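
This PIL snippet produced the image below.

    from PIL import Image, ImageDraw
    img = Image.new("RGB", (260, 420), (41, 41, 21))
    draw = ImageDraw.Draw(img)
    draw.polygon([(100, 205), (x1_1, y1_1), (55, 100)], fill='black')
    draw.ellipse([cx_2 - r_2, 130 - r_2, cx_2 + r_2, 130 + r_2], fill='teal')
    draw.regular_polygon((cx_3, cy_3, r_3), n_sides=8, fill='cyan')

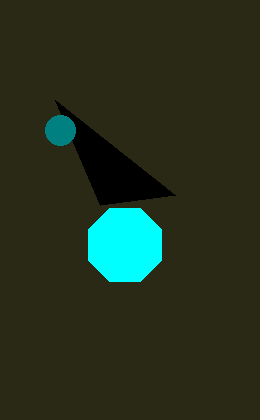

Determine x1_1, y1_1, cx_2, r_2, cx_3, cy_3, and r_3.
x1_1 = 175
y1_1 = 195
cx_2 = 60
r_2 = 15
cx_3 = 125
cy_3 = 245
r_3 = 40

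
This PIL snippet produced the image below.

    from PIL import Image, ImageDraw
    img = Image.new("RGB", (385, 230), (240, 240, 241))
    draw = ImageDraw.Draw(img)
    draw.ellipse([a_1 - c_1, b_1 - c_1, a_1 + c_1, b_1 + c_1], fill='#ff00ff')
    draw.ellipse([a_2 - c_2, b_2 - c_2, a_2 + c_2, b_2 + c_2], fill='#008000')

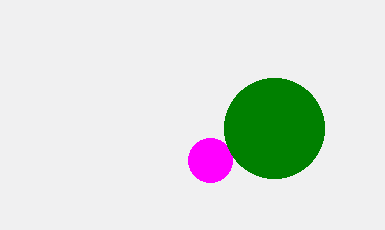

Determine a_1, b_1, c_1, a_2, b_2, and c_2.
a_1 = 210, b_1 = 160, c_1 = 22, a_2 = 274, b_2 = 128, c_2 = 50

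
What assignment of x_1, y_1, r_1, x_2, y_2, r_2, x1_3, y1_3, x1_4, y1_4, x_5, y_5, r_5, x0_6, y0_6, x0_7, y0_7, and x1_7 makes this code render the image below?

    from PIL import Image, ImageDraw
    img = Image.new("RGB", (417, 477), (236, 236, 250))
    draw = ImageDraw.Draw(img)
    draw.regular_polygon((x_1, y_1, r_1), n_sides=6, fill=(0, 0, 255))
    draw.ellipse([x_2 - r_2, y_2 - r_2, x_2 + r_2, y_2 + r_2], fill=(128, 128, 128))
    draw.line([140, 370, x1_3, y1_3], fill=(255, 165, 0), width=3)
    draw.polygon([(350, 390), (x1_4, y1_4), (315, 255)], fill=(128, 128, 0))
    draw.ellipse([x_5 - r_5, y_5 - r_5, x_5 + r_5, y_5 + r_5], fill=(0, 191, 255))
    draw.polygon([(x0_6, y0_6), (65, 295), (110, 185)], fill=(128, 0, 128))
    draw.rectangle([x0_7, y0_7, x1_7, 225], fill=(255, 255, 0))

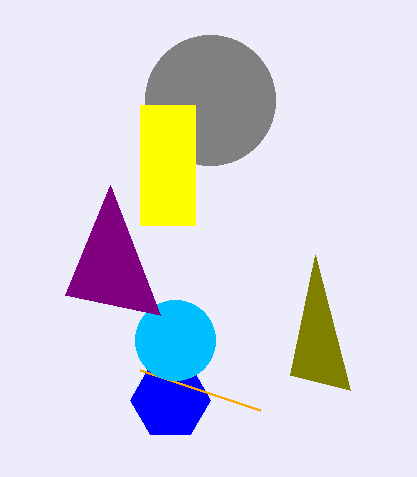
x_1 = 170, y_1 = 400, r_1 = 40, x_2 = 210, y_2 = 100, r_2 = 65, x1_3 = 260, y1_3 = 410, x1_4 = 290, y1_4 = 375, x_5 = 175, y_5 = 340, r_5 = 40, x0_6 = 160, y0_6 = 315, x0_7 = 140, y0_7 = 105, x1_7 = 195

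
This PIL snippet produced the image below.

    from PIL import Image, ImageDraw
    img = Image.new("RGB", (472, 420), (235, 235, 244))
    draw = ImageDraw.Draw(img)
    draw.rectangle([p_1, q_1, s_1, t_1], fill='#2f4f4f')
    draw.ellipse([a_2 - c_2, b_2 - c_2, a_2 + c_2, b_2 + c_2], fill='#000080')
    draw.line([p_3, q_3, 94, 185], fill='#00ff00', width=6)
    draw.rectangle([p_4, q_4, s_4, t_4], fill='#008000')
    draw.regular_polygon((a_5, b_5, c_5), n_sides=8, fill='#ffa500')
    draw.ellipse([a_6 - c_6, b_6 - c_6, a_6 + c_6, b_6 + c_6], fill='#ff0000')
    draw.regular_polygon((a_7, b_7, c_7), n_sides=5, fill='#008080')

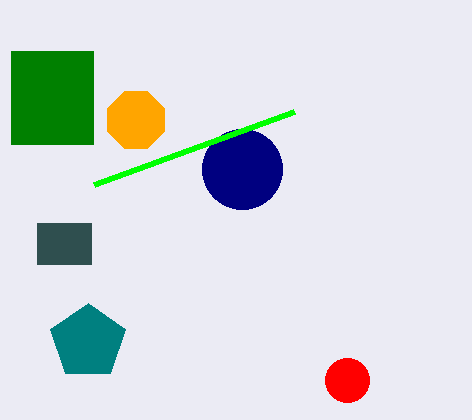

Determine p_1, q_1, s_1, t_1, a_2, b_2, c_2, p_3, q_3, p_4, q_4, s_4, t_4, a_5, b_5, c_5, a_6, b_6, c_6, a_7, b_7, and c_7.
p_1 = 37; q_1 = 223; s_1 = 91; t_1 = 264; a_2 = 242; b_2 = 169; c_2 = 40; p_3 = 294; q_3 = 112; p_4 = 11; q_4 = 51; s_4 = 93; t_4 = 144; a_5 = 136; b_5 = 120; c_5 = 31; a_6 = 347; b_6 = 380; c_6 = 22; a_7 = 88; b_7 = 342; c_7 = 39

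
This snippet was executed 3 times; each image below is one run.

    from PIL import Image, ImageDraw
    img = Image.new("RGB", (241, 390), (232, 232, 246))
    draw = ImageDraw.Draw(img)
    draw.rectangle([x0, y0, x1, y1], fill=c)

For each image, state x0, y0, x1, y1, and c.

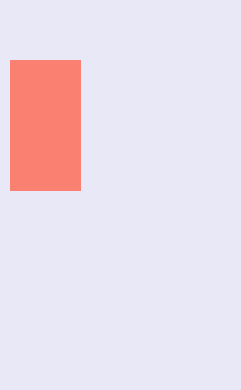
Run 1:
x0 = 10, y0 = 60, x1 = 80, y1 = 190, c = 'salmon'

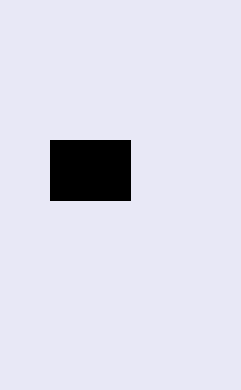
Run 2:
x0 = 50, y0 = 140, x1 = 130, y1 = 200, c = 'black'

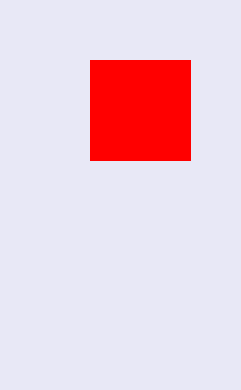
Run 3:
x0 = 90
y0 = 60
x1 = 190
y1 = 160
c = 'red'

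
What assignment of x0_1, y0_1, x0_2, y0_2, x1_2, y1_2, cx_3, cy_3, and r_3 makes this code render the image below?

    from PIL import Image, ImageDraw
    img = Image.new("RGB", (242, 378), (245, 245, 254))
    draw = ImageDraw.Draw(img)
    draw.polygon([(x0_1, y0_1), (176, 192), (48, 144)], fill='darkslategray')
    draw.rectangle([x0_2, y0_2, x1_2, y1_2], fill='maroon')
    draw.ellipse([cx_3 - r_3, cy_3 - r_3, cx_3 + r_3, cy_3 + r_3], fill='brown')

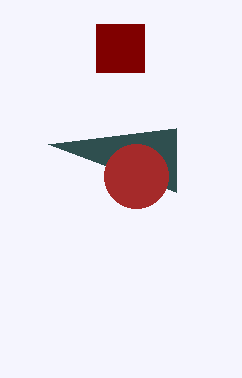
x0_1 = 176
y0_1 = 128
x0_2 = 96
y0_2 = 24
x1_2 = 144
y1_2 = 72
cx_3 = 136
cy_3 = 176
r_3 = 32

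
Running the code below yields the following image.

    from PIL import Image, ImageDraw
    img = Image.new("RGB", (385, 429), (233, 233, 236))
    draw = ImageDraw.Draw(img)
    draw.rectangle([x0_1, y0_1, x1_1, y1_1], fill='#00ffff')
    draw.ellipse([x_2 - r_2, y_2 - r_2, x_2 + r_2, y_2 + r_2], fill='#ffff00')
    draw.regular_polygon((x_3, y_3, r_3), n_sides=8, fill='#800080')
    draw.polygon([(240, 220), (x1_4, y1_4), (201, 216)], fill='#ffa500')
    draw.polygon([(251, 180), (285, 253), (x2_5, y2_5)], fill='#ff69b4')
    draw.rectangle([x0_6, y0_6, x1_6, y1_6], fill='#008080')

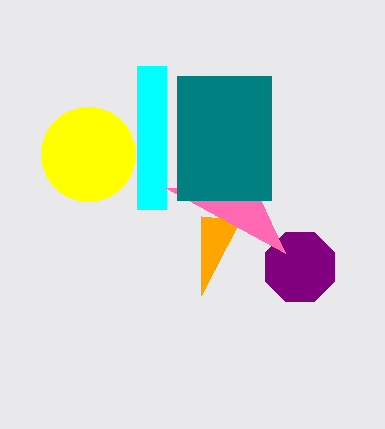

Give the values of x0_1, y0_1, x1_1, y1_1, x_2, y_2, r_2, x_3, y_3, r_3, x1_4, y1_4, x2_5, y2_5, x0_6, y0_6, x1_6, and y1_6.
x0_1 = 137, y0_1 = 66, x1_1 = 166, y1_1 = 209, x_2 = 88, y_2 = 154, r_2 = 47, x_3 = 300, y_3 = 267, r_3 = 37, x1_4 = 201, y1_4 = 295, x2_5 = 166, y2_5 = 188, x0_6 = 177, y0_6 = 76, x1_6 = 271, y1_6 = 200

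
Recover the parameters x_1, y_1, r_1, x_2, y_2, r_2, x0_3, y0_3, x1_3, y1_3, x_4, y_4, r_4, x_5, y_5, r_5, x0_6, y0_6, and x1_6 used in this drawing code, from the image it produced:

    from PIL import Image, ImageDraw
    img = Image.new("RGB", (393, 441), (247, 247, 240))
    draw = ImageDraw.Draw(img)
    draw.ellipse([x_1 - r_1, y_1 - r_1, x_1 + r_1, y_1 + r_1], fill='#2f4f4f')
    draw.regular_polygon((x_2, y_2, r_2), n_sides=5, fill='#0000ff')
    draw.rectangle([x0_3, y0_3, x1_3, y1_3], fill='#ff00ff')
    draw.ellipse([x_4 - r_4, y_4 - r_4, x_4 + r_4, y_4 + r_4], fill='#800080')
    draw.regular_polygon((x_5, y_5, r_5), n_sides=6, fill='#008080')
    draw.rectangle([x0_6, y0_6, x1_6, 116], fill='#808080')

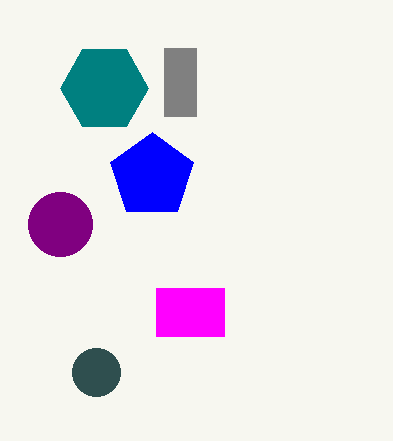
x_1 = 96
y_1 = 372
r_1 = 24
x_2 = 152
y_2 = 176
r_2 = 44
x0_3 = 156
y0_3 = 288
x1_3 = 224
y1_3 = 336
x_4 = 60
y_4 = 224
r_4 = 32
x_5 = 104
y_5 = 88
r_5 = 44
x0_6 = 164
y0_6 = 48
x1_6 = 196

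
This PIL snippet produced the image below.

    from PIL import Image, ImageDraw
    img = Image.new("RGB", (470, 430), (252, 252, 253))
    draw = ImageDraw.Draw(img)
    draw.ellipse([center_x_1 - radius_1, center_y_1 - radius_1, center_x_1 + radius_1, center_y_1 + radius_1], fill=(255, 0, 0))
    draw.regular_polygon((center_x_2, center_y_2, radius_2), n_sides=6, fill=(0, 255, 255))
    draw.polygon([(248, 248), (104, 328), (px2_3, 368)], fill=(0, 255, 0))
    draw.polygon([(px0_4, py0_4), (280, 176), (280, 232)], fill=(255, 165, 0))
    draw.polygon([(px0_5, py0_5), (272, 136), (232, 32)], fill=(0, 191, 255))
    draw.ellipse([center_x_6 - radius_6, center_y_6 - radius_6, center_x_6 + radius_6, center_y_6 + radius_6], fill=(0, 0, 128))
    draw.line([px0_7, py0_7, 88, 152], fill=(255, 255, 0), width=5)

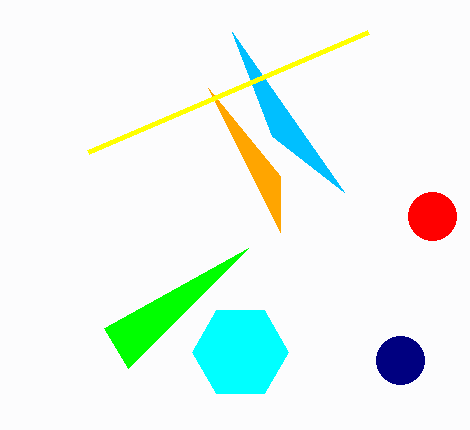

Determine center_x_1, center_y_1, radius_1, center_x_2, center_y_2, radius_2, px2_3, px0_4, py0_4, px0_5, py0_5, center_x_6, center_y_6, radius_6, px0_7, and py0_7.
center_x_1 = 432; center_y_1 = 216; radius_1 = 24; center_x_2 = 240; center_y_2 = 352; radius_2 = 48; px2_3 = 128; px0_4 = 208; py0_4 = 88; px0_5 = 344; py0_5 = 192; center_x_6 = 400; center_y_6 = 360; radius_6 = 24; px0_7 = 368; py0_7 = 32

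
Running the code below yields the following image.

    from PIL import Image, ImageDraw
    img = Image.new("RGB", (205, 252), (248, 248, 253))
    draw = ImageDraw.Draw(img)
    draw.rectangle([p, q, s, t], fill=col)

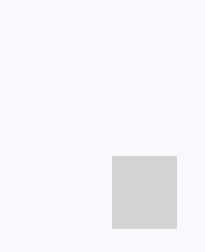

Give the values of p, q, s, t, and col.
p = 112; q = 156; s = 176; t = 228; col = 'lightgray'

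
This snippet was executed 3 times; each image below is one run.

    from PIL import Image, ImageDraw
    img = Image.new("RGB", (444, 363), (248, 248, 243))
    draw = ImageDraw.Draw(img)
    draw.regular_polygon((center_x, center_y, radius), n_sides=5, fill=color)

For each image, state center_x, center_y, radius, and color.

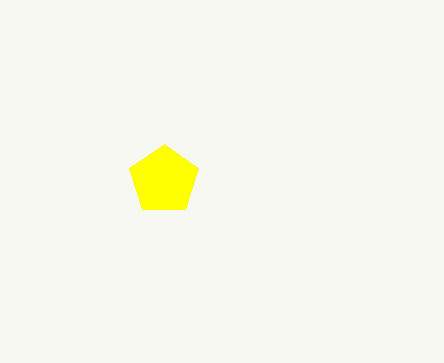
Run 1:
center_x = 164; center_y = 180; radius = 36; color = 'yellow'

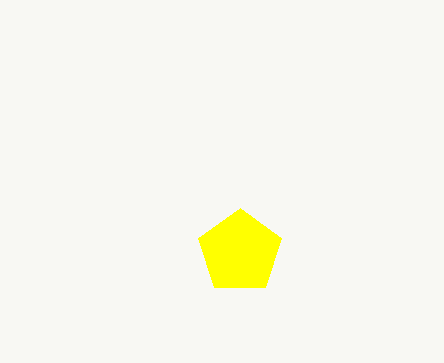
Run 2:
center_x = 240, center_y = 252, radius = 44, color = 'yellow'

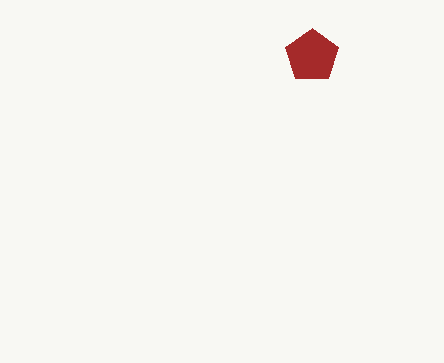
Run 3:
center_x = 312, center_y = 56, radius = 28, color = 'brown'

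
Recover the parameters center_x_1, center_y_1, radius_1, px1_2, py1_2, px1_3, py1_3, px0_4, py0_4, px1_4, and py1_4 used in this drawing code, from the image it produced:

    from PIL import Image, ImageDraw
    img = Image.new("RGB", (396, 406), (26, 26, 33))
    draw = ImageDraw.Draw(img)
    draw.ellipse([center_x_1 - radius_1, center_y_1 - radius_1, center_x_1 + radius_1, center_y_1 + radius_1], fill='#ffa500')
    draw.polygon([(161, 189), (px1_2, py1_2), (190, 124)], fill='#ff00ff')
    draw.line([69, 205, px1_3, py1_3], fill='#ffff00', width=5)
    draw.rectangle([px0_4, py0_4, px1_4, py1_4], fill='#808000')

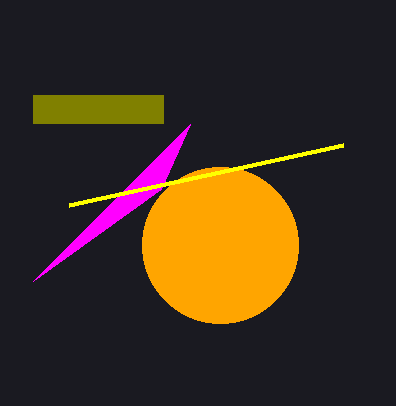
center_x_1 = 220, center_y_1 = 245, radius_1 = 78, px1_2 = 33, py1_2 = 281, px1_3 = 343, py1_3 = 145, px0_4 = 33, py0_4 = 95, px1_4 = 163, py1_4 = 123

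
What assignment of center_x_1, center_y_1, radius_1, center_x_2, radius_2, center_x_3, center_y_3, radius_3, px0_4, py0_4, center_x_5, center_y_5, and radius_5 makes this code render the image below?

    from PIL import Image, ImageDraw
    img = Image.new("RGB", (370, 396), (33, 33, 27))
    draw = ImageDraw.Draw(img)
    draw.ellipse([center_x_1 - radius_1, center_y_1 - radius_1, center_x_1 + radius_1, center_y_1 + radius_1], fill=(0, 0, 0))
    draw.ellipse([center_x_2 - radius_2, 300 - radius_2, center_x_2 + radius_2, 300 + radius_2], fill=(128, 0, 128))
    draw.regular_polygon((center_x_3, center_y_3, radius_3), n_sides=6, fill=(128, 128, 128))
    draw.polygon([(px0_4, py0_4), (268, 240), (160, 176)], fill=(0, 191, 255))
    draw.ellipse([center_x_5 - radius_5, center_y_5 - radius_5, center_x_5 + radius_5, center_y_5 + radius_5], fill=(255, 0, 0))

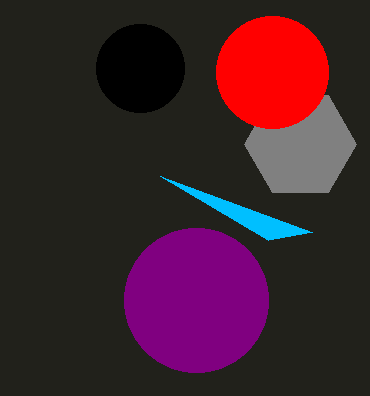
center_x_1 = 140, center_y_1 = 68, radius_1 = 44, center_x_2 = 196, radius_2 = 72, center_x_3 = 300, center_y_3 = 144, radius_3 = 56, px0_4 = 312, py0_4 = 232, center_x_5 = 272, center_y_5 = 72, radius_5 = 56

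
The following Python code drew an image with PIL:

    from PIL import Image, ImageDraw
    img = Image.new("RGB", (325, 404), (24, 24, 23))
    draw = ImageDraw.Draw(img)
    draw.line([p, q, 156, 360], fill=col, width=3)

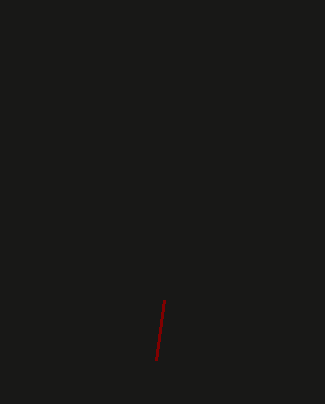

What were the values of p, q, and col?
p = 164; q = 300; col = 'maroon'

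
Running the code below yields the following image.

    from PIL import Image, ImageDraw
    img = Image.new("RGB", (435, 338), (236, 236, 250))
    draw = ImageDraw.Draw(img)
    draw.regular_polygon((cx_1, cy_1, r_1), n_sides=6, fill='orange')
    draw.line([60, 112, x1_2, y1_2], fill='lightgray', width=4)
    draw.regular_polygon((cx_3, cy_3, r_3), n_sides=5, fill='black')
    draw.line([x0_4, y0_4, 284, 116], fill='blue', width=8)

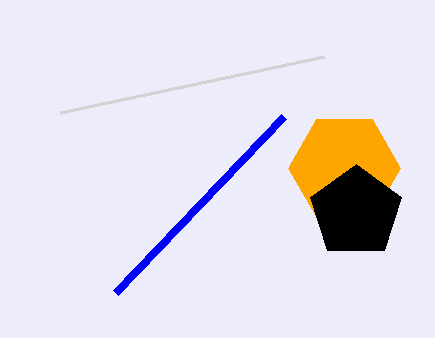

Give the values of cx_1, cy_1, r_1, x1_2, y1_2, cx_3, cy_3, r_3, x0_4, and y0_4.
cx_1 = 344, cy_1 = 168, r_1 = 56, x1_2 = 324, y1_2 = 56, cx_3 = 356, cy_3 = 212, r_3 = 48, x0_4 = 116, y0_4 = 292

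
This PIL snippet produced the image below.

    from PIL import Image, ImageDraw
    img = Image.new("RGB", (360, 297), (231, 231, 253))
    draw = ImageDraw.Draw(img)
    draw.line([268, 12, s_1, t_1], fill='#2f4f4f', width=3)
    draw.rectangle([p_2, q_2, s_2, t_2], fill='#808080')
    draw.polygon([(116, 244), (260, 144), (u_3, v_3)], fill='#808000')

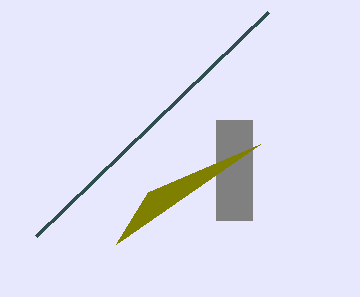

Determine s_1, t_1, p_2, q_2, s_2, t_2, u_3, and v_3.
s_1 = 36, t_1 = 236, p_2 = 216, q_2 = 120, s_2 = 252, t_2 = 220, u_3 = 148, v_3 = 192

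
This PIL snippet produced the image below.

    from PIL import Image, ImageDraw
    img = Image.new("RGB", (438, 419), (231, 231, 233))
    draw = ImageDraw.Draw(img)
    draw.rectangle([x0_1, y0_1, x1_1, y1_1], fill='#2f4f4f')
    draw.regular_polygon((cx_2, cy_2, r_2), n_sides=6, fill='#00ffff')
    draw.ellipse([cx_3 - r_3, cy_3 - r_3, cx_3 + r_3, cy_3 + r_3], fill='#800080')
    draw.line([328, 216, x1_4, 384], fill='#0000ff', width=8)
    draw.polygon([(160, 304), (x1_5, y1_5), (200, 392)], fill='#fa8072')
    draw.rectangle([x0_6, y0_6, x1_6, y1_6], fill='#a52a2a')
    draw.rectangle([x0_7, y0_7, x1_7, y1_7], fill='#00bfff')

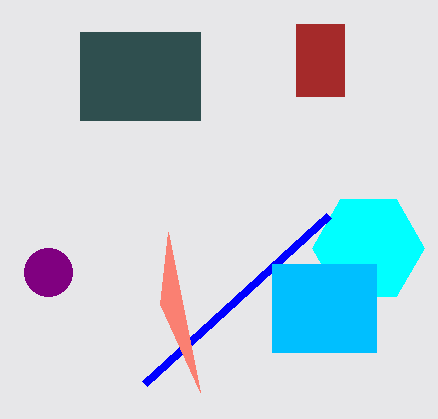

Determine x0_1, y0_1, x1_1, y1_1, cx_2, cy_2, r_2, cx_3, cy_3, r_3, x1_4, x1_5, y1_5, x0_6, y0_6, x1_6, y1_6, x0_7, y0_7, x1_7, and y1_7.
x0_1 = 80; y0_1 = 32; x1_1 = 200; y1_1 = 120; cx_2 = 368; cy_2 = 248; r_2 = 56; cx_3 = 48; cy_3 = 272; r_3 = 24; x1_4 = 144; x1_5 = 168; y1_5 = 232; x0_6 = 296; y0_6 = 24; x1_6 = 344; y1_6 = 96; x0_7 = 272; y0_7 = 264; x1_7 = 376; y1_7 = 352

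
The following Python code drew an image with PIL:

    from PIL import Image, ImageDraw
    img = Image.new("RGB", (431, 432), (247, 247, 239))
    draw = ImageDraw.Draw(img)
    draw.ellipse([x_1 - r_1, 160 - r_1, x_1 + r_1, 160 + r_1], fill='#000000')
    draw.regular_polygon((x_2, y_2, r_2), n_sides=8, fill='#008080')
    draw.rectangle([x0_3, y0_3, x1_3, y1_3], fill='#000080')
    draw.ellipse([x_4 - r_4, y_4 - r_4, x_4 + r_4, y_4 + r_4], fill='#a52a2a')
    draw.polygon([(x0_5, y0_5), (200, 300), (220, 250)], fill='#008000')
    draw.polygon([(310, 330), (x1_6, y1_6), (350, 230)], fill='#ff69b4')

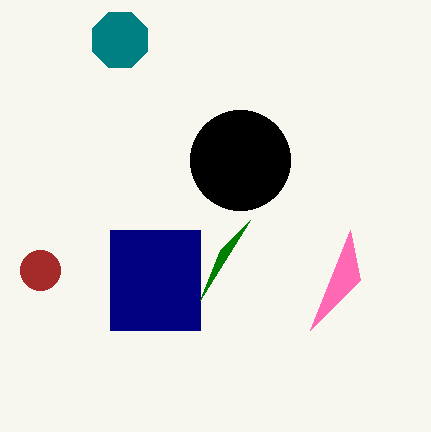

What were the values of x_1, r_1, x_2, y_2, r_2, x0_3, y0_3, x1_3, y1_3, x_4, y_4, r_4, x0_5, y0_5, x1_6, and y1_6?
x_1 = 240
r_1 = 50
x_2 = 120
y_2 = 40
r_2 = 30
x0_3 = 110
y0_3 = 230
x1_3 = 200
y1_3 = 330
x_4 = 40
y_4 = 270
r_4 = 20
x0_5 = 250
y0_5 = 220
x1_6 = 360
y1_6 = 280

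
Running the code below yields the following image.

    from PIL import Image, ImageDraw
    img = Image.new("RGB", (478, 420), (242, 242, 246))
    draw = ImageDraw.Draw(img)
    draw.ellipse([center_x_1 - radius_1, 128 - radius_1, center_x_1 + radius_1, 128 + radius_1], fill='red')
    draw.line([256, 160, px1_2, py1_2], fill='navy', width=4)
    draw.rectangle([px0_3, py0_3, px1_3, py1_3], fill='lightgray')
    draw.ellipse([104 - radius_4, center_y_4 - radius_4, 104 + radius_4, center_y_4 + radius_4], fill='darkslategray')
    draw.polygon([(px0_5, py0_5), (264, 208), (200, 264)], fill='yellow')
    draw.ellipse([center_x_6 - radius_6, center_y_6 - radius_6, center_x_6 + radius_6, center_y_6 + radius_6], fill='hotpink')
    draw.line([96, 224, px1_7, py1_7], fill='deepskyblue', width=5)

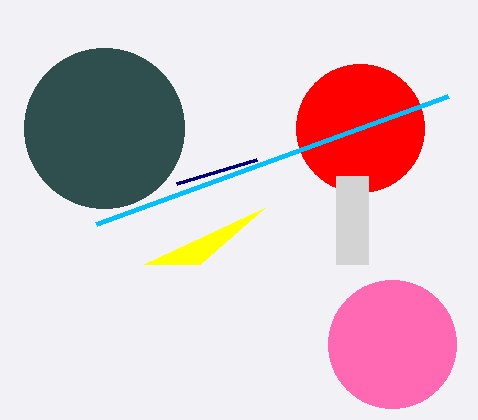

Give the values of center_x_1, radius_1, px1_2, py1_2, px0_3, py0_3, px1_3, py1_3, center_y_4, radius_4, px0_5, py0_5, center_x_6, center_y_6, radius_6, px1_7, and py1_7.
center_x_1 = 360, radius_1 = 64, px1_2 = 176, py1_2 = 184, px0_3 = 336, py0_3 = 176, px1_3 = 368, py1_3 = 264, center_y_4 = 128, radius_4 = 80, px0_5 = 144, py0_5 = 264, center_x_6 = 392, center_y_6 = 344, radius_6 = 64, px1_7 = 448, py1_7 = 96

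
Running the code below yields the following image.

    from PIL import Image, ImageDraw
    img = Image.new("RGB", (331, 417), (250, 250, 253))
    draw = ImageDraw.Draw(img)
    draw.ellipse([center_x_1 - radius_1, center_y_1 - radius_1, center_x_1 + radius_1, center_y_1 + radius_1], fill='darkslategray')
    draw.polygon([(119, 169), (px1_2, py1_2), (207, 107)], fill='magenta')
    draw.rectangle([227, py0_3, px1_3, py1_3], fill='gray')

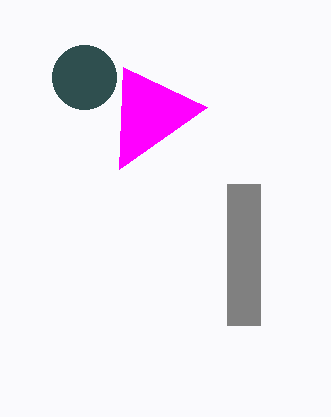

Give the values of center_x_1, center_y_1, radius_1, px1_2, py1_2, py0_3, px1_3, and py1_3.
center_x_1 = 84; center_y_1 = 77; radius_1 = 32; px1_2 = 123; py1_2 = 67; py0_3 = 184; px1_3 = 260; py1_3 = 325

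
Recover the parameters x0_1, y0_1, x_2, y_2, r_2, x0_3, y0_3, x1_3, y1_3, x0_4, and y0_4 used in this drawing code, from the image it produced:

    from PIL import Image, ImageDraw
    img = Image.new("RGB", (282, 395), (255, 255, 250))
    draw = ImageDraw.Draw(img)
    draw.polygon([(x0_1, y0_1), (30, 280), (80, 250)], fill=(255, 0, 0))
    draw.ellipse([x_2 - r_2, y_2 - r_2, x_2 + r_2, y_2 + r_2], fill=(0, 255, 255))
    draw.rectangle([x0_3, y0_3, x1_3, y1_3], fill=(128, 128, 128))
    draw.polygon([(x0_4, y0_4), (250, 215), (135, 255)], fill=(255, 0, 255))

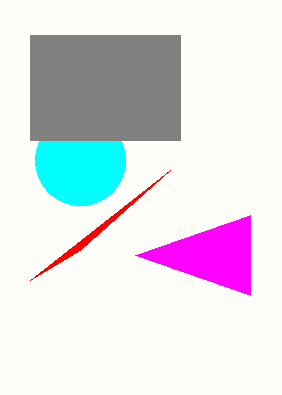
x0_1 = 170
y0_1 = 170
x_2 = 80
y_2 = 160
r_2 = 45
x0_3 = 30
y0_3 = 35
x1_3 = 180
y1_3 = 140
x0_4 = 250
y0_4 = 295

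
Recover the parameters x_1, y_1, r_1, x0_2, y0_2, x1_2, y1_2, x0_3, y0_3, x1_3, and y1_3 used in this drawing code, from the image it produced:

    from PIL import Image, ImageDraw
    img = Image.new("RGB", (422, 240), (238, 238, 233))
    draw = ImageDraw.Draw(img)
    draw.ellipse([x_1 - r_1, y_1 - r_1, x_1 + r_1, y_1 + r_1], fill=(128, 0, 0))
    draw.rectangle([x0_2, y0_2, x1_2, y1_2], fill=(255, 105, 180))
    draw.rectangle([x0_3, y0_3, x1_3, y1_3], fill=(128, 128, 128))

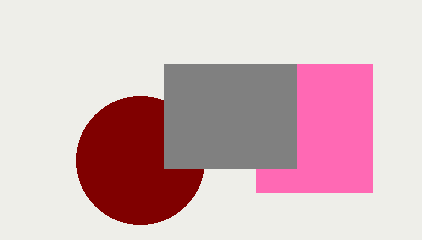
x_1 = 140; y_1 = 160; r_1 = 64; x0_2 = 256; y0_2 = 64; x1_2 = 372; y1_2 = 192; x0_3 = 164; y0_3 = 64; x1_3 = 296; y1_3 = 168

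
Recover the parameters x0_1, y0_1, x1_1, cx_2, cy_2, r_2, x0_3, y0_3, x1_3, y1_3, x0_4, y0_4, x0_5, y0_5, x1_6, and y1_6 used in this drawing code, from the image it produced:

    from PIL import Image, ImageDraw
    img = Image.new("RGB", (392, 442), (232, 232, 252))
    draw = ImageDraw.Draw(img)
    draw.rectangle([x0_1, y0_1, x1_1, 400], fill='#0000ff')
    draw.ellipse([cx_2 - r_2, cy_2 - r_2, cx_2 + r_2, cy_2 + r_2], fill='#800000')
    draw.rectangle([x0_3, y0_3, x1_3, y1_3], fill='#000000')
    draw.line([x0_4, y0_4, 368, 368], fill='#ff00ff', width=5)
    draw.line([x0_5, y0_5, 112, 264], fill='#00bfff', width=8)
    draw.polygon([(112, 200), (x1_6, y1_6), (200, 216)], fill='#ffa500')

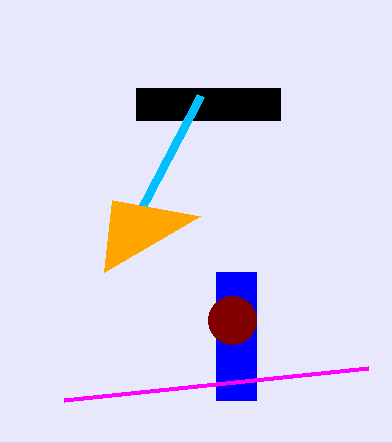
x0_1 = 216
y0_1 = 272
x1_1 = 256
cx_2 = 232
cy_2 = 320
r_2 = 24
x0_3 = 136
y0_3 = 88
x1_3 = 280
y1_3 = 120
x0_4 = 64
y0_4 = 400
x0_5 = 200
y0_5 = 96
x1_6 = 104
y1_6 = 272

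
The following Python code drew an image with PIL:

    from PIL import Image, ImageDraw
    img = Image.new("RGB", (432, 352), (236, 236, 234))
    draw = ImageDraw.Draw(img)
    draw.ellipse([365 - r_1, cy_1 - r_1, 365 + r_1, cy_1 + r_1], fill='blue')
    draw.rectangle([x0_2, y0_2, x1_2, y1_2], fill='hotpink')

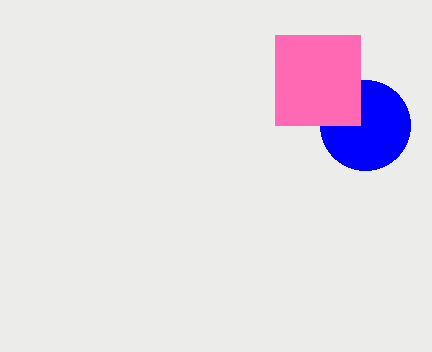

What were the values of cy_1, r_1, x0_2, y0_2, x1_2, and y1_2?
cy_1 = 125
r_1 = 45
x0_2 = 275
y0_2 = 35
x1_2 = 360
y1_2 = 125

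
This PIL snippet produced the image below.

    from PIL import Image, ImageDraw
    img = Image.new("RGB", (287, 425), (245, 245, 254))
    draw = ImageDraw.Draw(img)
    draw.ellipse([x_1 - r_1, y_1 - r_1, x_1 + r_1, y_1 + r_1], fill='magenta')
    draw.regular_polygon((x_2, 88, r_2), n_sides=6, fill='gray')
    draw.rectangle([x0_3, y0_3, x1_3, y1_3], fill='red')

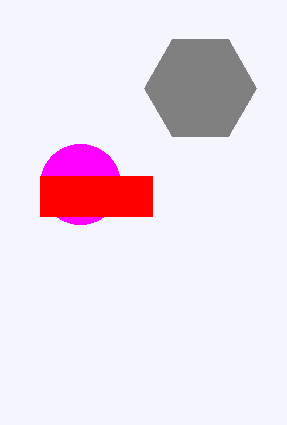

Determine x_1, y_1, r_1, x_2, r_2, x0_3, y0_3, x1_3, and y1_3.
x_1 = 80; y_1 = 184; r_1 = 40; x_2 = 200; r_2 = 56; x0_3 = 40; y0_3 = 176; x1_3 = 152; y1_3 = 216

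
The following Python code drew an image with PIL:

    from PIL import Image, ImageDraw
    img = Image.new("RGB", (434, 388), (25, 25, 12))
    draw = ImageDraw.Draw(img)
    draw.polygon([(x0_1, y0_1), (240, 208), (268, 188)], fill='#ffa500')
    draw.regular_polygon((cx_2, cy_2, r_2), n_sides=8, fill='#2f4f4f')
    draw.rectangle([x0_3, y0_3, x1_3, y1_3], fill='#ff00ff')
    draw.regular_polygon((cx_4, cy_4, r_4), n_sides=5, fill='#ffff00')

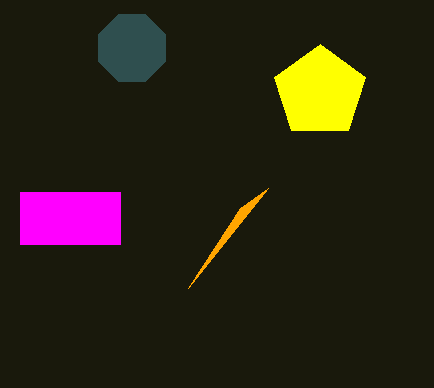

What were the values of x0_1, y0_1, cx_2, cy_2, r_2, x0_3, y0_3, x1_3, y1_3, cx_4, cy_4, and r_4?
x0_1 = 188, y0_1 = 288, cx_2 = 132, cy_2 = 48, r_2 = 36, x0_3 = 20, y0_3 = 192, x1_3 = 120, y1_3 = 244, cx_4 = 320, cy_4 = 92, r_4 = 48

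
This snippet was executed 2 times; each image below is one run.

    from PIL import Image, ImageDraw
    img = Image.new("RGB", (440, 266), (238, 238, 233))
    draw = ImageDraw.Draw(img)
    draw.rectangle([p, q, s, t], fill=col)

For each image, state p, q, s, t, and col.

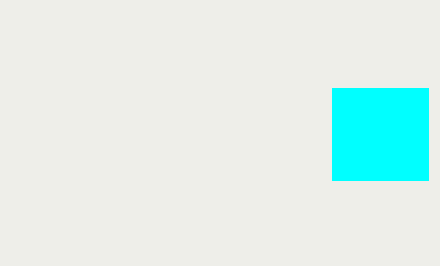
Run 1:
p = 332
q = 88
s = 428
t = 180
col = 'cyan'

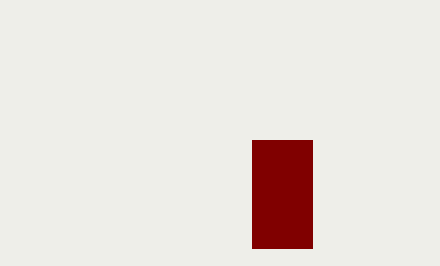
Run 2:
p = 252; q = 140; s = 312; t = 248; col = 'maroon'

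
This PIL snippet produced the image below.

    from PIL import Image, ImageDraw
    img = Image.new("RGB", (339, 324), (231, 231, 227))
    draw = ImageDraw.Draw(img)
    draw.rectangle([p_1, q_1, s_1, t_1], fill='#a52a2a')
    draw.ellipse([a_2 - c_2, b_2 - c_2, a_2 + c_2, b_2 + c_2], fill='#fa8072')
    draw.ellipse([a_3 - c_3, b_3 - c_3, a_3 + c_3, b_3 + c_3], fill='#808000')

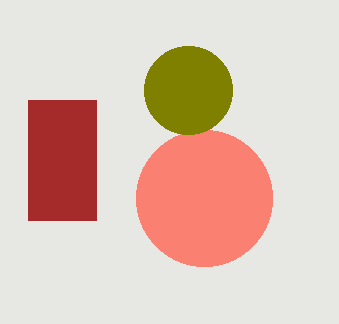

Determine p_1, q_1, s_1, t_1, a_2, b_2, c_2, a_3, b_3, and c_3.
p_1 = 28, q_1 = 100, s_1 = 96, t_1 = 220, a_2 = 204, b_2 = 198, c_2 = 68, a_3 = 188, b_3 = 90, c_3 = 44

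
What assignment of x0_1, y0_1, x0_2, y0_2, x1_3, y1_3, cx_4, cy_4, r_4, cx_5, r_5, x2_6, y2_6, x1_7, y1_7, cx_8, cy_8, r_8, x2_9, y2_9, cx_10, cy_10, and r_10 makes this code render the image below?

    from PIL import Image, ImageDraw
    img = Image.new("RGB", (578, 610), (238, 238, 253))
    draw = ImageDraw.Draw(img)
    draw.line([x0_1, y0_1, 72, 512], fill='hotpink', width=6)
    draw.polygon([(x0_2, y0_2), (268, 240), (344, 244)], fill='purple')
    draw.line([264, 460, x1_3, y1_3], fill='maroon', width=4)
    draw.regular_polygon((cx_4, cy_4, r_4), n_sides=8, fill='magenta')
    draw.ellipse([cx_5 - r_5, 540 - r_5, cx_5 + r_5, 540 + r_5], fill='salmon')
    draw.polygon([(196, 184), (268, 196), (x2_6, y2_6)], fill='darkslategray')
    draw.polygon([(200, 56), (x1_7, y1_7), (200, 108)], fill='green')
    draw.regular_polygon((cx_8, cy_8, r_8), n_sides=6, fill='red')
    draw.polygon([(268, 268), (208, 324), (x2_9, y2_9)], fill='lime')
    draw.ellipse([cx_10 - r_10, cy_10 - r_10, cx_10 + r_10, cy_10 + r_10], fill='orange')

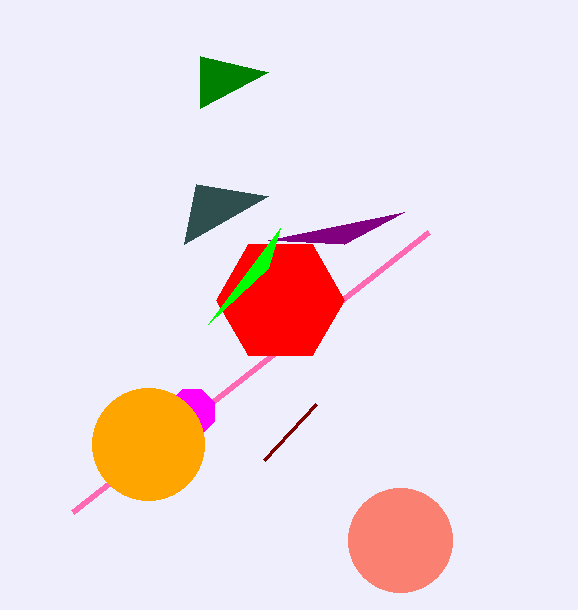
x0_1 = 428
y0_1 = 232
x0_2 = 404
y0_2 = 212
x1_3 = 316
y1_3 = 404
cx_4 = 192
cy_4 = 412
r_4 = 24
cx_5 = 400
r_5 = 52
x2_6 = 184
y2_6 = 244
x1_7 = 268
y1_7 = 72
cx_8 = 280
cy_8 = 300
r_8 = 64
x2_9 = 280
y2_9 = 228
cx_10 = 148
cy_10 = 444
r_10 = 56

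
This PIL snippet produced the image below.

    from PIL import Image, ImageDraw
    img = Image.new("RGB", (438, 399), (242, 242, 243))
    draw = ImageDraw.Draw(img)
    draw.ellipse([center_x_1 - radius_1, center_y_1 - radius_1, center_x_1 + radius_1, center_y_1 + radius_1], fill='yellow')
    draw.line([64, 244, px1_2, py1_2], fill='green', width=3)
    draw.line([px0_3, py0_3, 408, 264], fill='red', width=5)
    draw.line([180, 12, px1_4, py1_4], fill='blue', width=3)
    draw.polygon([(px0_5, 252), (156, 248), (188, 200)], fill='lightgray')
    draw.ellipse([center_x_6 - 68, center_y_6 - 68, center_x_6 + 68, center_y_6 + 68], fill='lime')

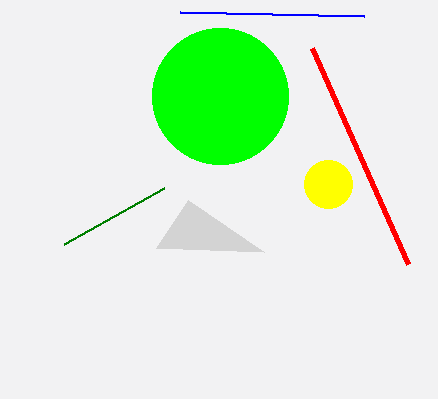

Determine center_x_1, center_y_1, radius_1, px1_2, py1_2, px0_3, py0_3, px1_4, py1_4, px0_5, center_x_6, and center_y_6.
center_x_1 = 328; center_y_1 = 184; radius_1 = 24; px1_2 = 164; py1_2 = 188; px0_3 = 312; py0_3 = 48; px1_4 = 364; py1_4 = 16; px0_5 = 264; center_x_6 = 220; center_y_6 = 96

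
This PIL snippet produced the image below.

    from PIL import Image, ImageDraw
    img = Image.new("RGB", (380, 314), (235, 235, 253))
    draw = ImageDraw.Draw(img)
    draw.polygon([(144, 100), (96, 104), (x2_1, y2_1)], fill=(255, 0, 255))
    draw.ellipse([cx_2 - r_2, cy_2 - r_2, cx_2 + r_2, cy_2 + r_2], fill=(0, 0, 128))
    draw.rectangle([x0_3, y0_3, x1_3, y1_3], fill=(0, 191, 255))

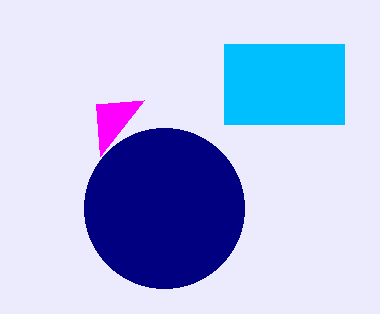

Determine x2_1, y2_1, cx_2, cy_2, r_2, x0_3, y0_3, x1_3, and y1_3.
x2_1 = 100
y2_1 = 156
cx_2 = 164
cy_2 = 208
r_2 = 80
x0_3 = 224
y0_3 = 44
x1_3 = 344
y1_3 = 124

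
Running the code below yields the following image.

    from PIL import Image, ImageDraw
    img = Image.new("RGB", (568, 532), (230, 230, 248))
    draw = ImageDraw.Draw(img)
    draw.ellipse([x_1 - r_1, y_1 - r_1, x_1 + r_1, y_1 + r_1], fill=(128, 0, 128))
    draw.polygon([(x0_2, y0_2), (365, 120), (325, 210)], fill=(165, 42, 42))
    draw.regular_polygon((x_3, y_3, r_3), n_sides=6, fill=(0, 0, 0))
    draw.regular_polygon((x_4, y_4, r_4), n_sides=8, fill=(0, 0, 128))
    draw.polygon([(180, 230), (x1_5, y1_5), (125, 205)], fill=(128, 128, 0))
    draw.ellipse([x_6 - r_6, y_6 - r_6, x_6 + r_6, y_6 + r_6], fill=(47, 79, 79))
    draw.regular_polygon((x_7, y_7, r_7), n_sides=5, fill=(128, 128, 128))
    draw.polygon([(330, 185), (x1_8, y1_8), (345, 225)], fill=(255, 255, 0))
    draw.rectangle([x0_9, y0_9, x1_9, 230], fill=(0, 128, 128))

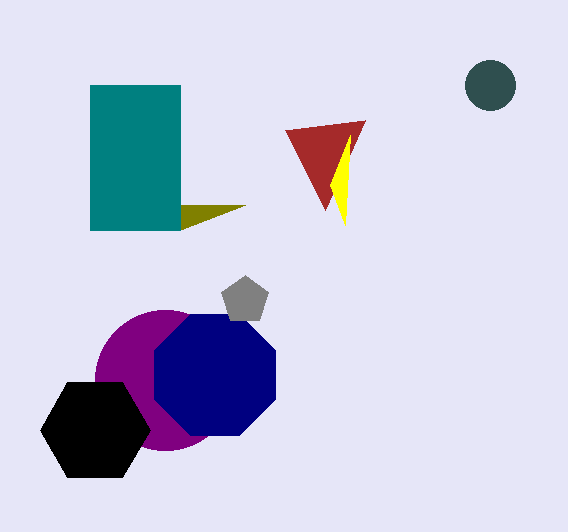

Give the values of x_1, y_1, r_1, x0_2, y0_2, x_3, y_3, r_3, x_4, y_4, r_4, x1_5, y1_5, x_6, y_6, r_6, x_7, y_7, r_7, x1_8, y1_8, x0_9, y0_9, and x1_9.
x_1 = 165, y_1 = 380, r_1 = 70, x0_2 = 285, y0_2 = 130, x_3 = 95, y_3 = 430, r_3 = 55, x_4 = 215, y_4 = 375, r_4 = 65, x1_5 = 245, y1_5 = 205, x_6 = 490, y_6 = 85, r_6 = 25, x_7 = 245, y_7 = 300, r_7 = 25, x1_8 = 350, y1_8 = 135, x0_9 = 90, y0_9 = 85, x1_9 = 180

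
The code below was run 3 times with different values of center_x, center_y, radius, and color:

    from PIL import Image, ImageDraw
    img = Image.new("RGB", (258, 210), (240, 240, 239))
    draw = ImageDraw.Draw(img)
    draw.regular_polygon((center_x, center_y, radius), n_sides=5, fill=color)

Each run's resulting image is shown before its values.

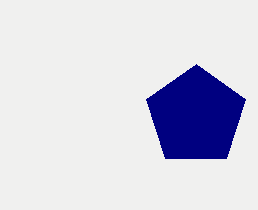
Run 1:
center_x = 196; center_y = 116; radius = 52; color = 'navy'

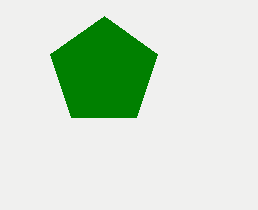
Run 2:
center_x = 104, center_y = 72, radius = 56, color = 'green'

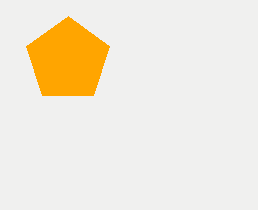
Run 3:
center_x = 68; center_y = 60; radius = 44; color = 'orange'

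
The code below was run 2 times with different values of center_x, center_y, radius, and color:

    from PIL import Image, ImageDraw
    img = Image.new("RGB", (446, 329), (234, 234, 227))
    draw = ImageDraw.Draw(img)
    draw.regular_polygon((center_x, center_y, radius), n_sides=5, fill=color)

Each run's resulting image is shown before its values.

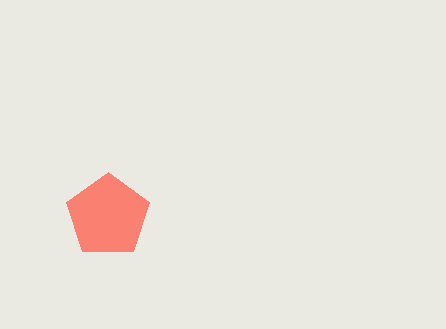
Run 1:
center_x = 108, center_y = 216, radius = 44, color = 'salmon'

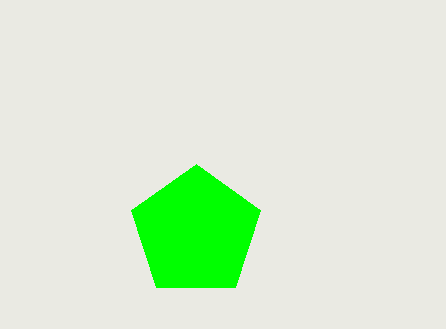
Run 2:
center_x = 196; center_y = 232; radius = 68; color = 'lime'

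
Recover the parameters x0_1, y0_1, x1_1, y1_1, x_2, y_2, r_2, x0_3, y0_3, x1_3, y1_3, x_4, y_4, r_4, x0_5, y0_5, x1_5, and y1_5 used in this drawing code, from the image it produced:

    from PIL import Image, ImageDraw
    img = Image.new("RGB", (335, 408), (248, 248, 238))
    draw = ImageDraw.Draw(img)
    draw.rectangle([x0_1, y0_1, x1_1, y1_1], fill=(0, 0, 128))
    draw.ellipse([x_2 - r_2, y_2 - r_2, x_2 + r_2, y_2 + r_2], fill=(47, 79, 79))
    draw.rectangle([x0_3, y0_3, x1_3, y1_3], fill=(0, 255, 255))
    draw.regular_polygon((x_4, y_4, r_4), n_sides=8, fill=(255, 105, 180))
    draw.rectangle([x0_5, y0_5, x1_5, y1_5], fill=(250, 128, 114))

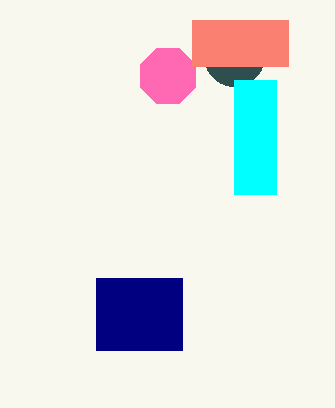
x0_1 = 96; y0_1 = 278; x1_1 = 182; y1_1 = 350; x_2 = 234; y_2 = 56; r_2 = 30; x0_3 = 234; y0_3 = 80; x1_3 = 276; y1_3 = 194; x_4 = 168; y_4 = 76; r_4 = 30; x0_5 = 192; y0_5 = 20; x1_5 = 288; y1_5 = 66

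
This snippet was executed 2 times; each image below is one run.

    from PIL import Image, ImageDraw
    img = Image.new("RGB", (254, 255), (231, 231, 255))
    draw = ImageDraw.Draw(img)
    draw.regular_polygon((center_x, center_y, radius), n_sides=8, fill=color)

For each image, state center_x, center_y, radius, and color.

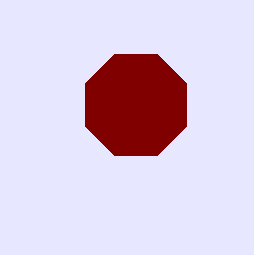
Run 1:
center_x = 136, center_y = 105, radius = 55, color = 'maroon'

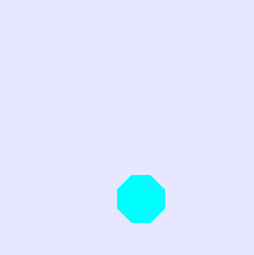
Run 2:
center_x = 141, center_y = 199, radius = 25, color = 'cyan'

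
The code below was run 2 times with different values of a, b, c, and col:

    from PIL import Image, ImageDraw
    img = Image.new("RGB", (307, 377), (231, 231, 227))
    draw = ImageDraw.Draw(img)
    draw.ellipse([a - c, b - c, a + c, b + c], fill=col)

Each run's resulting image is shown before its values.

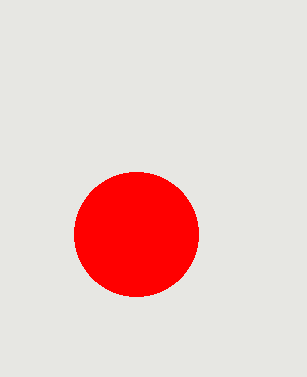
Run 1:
a = 136, b = 234, c = 62, col = 'red'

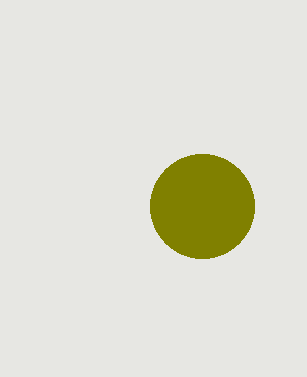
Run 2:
a = 202
b = 206
c = 52
col = 'olive'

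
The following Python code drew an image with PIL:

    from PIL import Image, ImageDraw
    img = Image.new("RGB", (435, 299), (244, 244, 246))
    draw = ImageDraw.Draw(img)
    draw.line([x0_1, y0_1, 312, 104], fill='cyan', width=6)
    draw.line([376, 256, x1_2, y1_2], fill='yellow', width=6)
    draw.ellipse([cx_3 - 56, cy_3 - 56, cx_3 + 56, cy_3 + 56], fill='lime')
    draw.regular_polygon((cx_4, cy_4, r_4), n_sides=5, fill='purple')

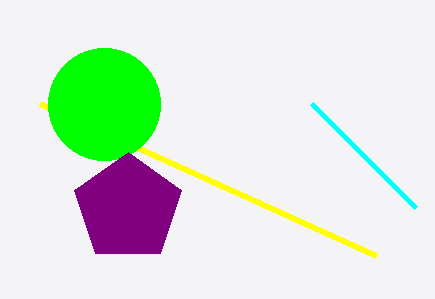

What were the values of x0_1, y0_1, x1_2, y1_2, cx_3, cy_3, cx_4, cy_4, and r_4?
x0_1 = 416
y0_1 = 208
x1_2 = 40
y1_2 = 104
cx_3 = 104
cy_3 = 104
cx_4 = 128
cy_4 = 208
r_4 = 56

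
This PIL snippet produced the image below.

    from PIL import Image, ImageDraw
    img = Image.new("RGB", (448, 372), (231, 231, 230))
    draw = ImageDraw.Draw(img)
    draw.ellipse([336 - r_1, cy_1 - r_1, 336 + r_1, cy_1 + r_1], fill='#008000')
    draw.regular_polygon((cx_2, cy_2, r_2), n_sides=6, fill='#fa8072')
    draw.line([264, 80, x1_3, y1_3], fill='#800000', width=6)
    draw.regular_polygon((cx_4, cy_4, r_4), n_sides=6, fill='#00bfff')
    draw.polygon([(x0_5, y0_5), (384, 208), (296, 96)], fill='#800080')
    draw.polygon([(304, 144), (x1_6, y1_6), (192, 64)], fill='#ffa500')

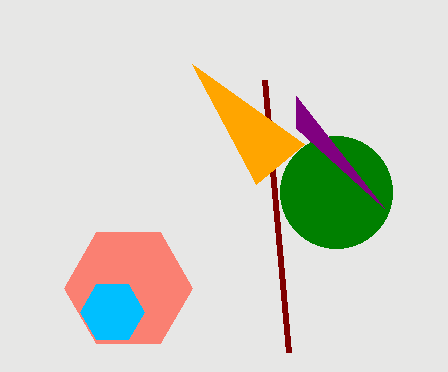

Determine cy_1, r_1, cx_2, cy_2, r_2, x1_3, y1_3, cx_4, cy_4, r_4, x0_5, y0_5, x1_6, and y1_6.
cy_1 = 192, r_1 = 56, cx_2 = 128, cy_2 = 288, r_2 = 64, x1_3 = 288, y1_3 = 352, cx_4 = 112, cy_4 = 312, r_4 = 32, x0_5 = 296, y0_5 = 128, x1_6 = 256, y1_6 = 184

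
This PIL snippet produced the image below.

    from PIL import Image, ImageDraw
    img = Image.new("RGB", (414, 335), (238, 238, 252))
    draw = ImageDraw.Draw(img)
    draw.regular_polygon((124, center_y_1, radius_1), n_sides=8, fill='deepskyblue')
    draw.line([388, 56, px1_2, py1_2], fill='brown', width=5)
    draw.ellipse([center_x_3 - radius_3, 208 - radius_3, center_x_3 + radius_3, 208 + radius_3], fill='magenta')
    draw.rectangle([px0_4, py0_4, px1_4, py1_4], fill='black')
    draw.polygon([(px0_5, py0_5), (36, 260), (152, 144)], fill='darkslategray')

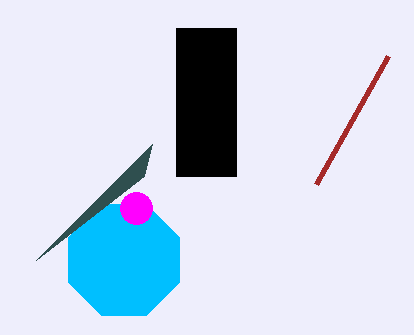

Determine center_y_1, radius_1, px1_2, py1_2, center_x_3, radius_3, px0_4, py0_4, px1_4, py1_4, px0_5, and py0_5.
center_y_1 = 260
radius_1 = 60
px1_2 = 316
py1_2 = 184
center_x_3 = 136
radius_3 = 16
px0_4 = 176
py0_4 = 28
px1_4 = 236
py1_4 = 176
px0_5 = 144
py0_5 = 176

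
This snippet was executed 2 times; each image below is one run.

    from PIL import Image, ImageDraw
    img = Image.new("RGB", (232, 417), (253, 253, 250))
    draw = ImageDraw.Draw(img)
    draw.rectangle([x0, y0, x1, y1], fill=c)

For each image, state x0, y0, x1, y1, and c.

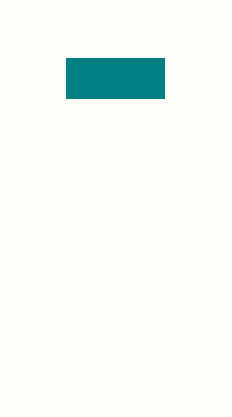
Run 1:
x0 = 66, y0 = 58, x1 = 164, y1 = 98, c = 'teal'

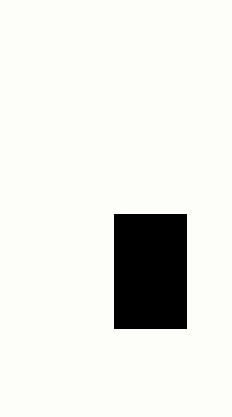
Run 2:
x0 = 114
y0 = 214
x1 = 186
y1 = 328
c = 'black'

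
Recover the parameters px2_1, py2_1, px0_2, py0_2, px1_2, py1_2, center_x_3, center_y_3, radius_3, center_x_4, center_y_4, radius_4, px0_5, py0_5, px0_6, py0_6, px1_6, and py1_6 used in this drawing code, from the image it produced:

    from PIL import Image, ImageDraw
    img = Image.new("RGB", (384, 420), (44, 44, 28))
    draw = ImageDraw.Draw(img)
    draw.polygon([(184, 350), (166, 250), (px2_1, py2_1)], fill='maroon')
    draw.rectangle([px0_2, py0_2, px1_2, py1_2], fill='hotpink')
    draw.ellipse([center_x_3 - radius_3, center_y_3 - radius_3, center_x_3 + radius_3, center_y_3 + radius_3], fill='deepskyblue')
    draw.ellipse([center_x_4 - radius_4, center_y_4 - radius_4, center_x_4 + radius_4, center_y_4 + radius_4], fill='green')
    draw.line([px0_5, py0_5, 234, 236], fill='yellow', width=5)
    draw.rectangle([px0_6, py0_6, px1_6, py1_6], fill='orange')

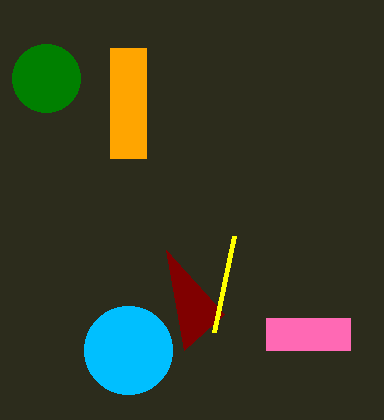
px2_1 = 224, py2_1 = 314, px0_2 = 266, py0_2 = 318, px1_2 = 350, py1_2 = 350, center_x_3 = 128, center_y_3 = 350, radius_3 = 44, center_x_4 = 46, center_y_4 = 78, radius_4 = 34, px0_5 = 214, py0_5 = 332, px0_6 = 110, py0_6 = 48, px1_6 = 146, py1_6 = 158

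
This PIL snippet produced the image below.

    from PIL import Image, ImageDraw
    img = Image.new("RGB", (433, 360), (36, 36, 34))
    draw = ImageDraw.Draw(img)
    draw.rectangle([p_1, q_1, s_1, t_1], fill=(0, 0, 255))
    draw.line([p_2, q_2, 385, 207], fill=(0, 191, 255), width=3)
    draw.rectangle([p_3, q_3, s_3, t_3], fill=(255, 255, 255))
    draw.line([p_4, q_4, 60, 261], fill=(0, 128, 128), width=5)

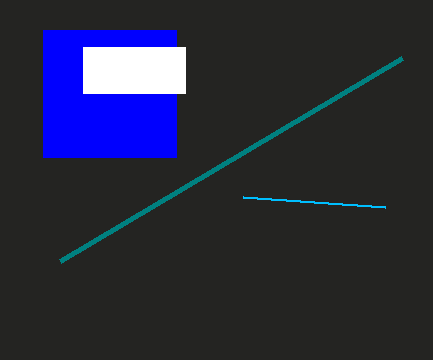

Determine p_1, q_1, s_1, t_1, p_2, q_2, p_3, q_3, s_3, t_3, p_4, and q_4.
p_1 = 43, q_1 = 30, s_1 = 176, t_1 = 157, p_2 = 243, q_2 = 197, p_3 = 83, q_3 = 47, s_3 = 185, t_3 = 93, p_4 = 402, q_4 = 58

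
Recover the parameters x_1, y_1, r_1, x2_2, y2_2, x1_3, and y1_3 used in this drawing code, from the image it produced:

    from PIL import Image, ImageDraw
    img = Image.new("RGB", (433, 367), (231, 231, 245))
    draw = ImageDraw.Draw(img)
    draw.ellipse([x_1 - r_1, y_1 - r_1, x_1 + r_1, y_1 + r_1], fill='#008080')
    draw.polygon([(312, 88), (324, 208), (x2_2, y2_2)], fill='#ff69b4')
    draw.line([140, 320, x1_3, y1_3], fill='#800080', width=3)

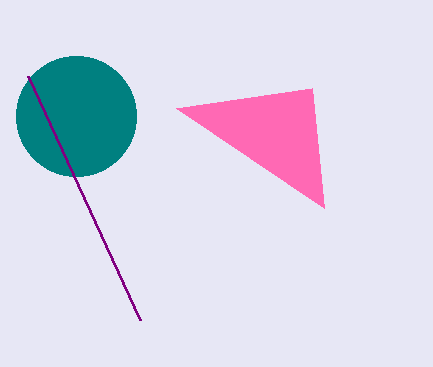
x_1 = 76
y_1 = 116
r_1 = 60
x2_2 = 176
y2_2 = 108
x1_3 = 28
y1_3 = 76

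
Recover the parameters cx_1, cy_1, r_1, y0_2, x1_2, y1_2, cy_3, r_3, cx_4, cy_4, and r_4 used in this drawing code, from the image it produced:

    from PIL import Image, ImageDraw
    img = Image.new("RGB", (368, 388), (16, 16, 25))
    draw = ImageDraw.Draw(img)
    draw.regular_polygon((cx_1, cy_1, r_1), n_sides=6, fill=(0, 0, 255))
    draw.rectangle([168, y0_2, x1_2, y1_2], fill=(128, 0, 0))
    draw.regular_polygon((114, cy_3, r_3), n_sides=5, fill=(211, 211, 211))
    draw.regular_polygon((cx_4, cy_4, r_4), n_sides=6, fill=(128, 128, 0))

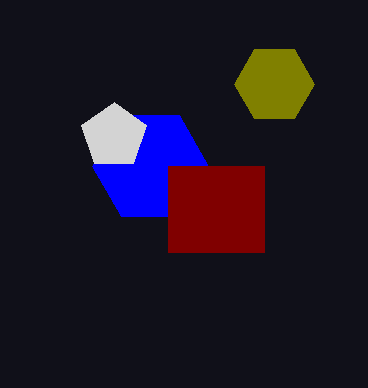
cx_1 = 150
cy_1 = 166
r_1 = 58
y0_2 = 166
x1_2 = 264
y1_2 = 252
cy_3 = 136
r_3 = 34
cx_4 = 274
cy_4 = 84
r_4 = 40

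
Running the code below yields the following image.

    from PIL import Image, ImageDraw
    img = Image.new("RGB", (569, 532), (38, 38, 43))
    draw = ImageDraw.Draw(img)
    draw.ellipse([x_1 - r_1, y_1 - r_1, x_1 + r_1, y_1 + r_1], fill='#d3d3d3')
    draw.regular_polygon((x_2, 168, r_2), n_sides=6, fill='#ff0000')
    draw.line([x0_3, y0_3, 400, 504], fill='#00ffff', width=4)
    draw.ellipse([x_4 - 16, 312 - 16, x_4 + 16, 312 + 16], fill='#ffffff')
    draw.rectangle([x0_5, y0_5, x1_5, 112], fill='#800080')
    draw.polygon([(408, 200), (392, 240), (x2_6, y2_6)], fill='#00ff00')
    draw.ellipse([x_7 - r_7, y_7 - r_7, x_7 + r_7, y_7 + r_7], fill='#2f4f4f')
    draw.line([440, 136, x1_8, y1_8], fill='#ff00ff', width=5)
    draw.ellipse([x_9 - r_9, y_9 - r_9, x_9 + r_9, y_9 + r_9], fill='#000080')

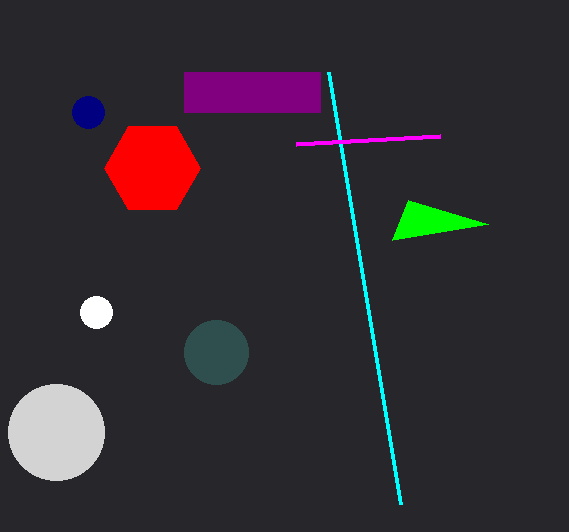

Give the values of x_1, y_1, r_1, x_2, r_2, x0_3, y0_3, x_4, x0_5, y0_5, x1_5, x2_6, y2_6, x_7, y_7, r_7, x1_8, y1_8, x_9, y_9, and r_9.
x_1 = 56
y_1 = 432
r_1 = 48
x_2 = 152
r_2 = 48
x0_3 = 328
y0_3 = 72
x_4 = 96
x0_5 = 184
y0_5 = 72
x1_5 = 320
x2_6 = 488
y2_6 = 224
x_7 = 216
y_7 = 352
r_7 = 32
x1_8 = 296
y1_8 = 144
x_9 = 88
y_9 = 112
r_9 = 16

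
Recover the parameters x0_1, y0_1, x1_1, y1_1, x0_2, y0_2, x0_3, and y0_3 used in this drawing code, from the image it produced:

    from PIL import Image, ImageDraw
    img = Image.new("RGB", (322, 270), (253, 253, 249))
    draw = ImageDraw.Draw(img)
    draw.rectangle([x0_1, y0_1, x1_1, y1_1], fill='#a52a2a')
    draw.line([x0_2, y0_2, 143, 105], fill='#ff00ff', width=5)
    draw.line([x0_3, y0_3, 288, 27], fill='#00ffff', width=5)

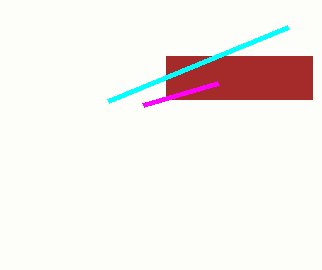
x0_1 = 166; y0_1 = 56; x1_1 = 312; y1_1 = 99; x0_2 = 218; y0_2 = 83; x0_3 = 108; y0_3 = 101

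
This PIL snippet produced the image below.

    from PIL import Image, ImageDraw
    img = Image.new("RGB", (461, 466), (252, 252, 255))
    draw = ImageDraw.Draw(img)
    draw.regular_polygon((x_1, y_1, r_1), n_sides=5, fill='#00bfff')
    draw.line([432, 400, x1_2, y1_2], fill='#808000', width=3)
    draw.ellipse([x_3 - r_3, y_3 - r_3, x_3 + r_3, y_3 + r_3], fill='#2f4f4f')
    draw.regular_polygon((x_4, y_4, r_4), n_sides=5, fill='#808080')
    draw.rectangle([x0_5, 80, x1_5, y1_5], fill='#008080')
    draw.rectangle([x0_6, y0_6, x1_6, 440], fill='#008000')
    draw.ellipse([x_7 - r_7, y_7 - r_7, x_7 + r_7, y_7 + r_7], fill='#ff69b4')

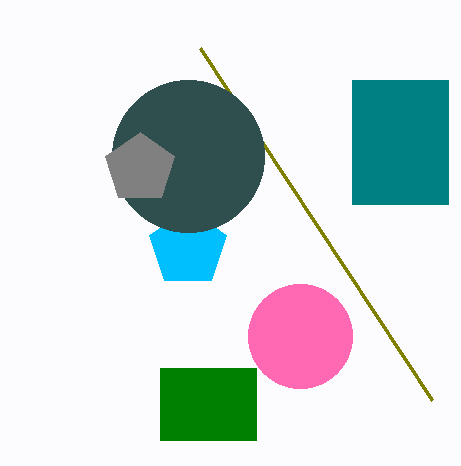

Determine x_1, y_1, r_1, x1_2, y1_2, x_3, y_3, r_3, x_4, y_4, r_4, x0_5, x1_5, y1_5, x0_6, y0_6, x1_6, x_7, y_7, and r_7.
x_1 = 188, y_1 = 248, r_1 = 40, x1_2 = 200, y1_2 = 48, x_3 = 188, y_3 = 156, r_3 = 76, x_4 = 140, y_4 = 168, r_4 = 36, x0_5 = 352, x1_5 = 448, y1_5 = 204, x0_6 = 160, y0_6 = 368, x1_6 = 256, x_7 = 300, y_7 = 336, r_7 = 52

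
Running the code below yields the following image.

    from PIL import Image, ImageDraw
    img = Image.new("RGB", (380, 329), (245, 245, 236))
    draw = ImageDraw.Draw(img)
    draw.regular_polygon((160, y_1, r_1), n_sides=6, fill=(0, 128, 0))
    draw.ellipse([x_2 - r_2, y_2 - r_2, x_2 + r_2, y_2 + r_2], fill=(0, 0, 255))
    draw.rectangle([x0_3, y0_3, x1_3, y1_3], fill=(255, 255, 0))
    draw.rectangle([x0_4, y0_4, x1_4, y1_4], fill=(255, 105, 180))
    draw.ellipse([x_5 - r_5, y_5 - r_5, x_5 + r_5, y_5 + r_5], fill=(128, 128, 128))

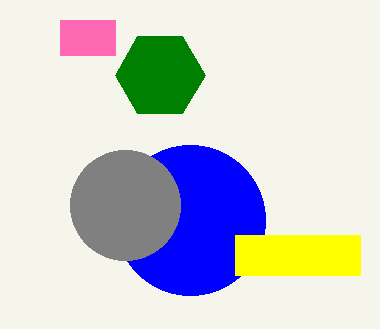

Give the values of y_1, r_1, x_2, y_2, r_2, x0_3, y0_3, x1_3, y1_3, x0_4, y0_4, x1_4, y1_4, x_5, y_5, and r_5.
y_1 = 75
r_1 = 45
x_2 = 190
y_2 = 220
r_2 = 75
x0_3 = 235
y0_3 = 235
x1_3 = 360
y1_3 = 275
x0_4 = 60
y0_4 = 20
x1_4 = 115
y1_4 = 55
x_5 = 125
y_5 = 205
r_5 = 55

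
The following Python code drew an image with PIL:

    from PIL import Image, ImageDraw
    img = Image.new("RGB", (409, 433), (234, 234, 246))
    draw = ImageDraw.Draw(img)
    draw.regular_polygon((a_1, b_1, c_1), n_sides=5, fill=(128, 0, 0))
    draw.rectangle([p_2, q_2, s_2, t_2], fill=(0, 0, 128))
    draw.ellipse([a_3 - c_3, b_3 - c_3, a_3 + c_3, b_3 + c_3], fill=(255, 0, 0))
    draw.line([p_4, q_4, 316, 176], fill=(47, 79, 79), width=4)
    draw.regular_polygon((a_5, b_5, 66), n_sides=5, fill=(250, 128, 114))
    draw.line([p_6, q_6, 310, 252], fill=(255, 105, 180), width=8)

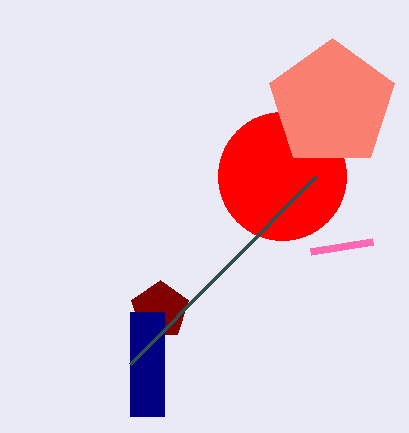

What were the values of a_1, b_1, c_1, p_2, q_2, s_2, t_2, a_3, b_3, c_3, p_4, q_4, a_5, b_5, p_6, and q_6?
a_1 = 160, b_1 = 310, c_1 = 30, p_2 = 130, q_2 = 312, s_2 = 164, t_2 = 416, a_3 = 282, b_3 = 176, c_3 = 64, p_4 = 130, q_4 = 364, a_5 = 332, b_5 = 104, p_6 = 372, q_6 = 242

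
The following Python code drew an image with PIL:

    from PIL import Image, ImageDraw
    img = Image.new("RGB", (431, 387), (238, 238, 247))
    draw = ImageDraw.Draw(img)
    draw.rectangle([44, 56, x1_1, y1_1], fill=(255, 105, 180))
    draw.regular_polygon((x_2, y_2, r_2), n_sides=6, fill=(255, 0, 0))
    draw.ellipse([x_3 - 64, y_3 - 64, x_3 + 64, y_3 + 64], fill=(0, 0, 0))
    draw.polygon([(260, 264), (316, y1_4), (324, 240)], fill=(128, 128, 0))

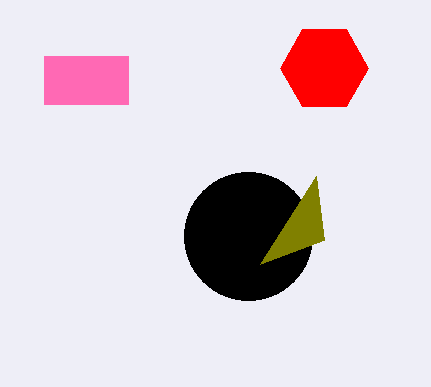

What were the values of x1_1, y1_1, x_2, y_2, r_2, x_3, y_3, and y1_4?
x1_1 = 128, y1_1 = 104, x_2 = 324, y_2 = 68, r_2 = 44, x_3 = 248, y_3 = 236, y1_4 = 176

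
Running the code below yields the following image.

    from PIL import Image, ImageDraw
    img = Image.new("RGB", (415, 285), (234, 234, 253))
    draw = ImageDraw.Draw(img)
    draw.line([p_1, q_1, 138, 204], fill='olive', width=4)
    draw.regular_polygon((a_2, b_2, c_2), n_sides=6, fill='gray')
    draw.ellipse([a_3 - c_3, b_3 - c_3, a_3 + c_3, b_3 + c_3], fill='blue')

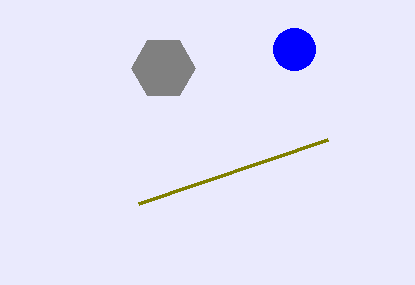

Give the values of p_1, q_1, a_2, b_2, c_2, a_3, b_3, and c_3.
p_1 = 327
q_1 = 140
a_2 = 163
b_2 = 68
c_2 = 32
a_3 = 294
b_3 = 49
c_3 = 21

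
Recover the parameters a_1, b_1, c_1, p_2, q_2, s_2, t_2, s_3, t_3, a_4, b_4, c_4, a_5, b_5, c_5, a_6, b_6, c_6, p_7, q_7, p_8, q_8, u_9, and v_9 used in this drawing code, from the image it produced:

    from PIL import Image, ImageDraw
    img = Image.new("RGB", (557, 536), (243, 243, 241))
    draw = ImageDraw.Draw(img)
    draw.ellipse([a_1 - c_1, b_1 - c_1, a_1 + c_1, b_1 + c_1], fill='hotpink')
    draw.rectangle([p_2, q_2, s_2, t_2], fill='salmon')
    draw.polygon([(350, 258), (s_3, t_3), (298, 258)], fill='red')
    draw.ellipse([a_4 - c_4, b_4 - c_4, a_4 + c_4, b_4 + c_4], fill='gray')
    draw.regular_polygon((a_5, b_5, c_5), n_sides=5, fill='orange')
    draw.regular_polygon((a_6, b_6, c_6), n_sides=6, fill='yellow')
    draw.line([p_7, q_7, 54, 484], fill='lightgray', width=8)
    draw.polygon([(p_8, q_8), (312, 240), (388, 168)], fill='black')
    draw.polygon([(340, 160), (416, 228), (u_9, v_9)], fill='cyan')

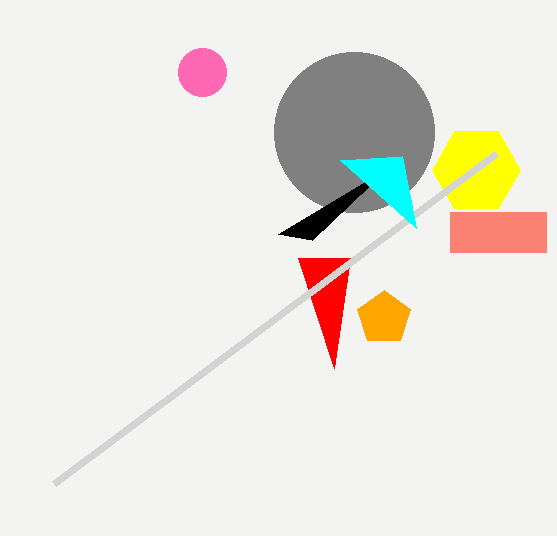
a_1 = 202, b_1 = 72, c_1 = 24, p_2 = 450, q_2 = 212, s_2 = 546, t_2 = 252, s_3 = 334, t_3 = 368, a_4 = 354, b_4 = 132, c_4 = 80, a_5 = 384, b_5 = 318, c_5 = 28, a_6 = 476, b_6 = 170, c_6 = 44, p_7 = 496, q_7 = 154, p_8 = 278, q_8 = 234, u_9 = 402, v_9 = 156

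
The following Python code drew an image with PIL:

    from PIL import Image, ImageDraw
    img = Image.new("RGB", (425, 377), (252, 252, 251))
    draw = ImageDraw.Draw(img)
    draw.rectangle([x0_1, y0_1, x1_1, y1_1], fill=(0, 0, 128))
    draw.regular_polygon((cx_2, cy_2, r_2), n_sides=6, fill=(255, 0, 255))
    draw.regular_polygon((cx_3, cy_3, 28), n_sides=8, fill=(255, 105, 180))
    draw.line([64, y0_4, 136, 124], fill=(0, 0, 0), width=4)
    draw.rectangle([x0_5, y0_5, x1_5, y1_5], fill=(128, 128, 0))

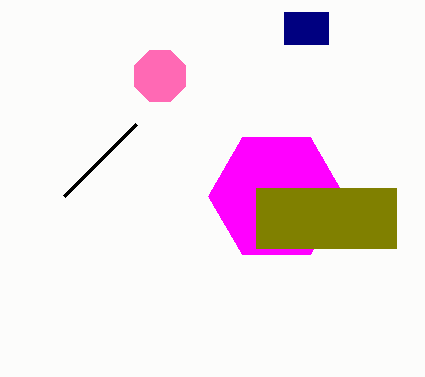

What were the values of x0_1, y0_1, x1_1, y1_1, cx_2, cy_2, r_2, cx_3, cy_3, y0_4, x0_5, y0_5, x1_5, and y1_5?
x0_1 = 284; y0_1 = 12; x1_1 = 328; y1_1 = 44; cx_2 = 276; cy_2 = 196; r_2 = 68; cx_3 = 160; cy_3 = 76; y0_4 = 196; x0_5 = 256; y0_5 = 188; x1_5 = 396; y1_5 = 248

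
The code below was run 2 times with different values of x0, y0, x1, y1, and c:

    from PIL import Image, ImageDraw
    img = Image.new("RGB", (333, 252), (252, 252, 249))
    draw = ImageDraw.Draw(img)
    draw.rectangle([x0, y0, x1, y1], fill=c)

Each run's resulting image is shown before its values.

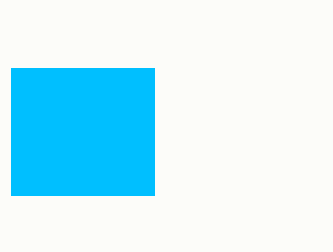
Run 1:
x0 = 11; y0 = 68; x1 = 154; y1 = 195; c = 'deepskyblue'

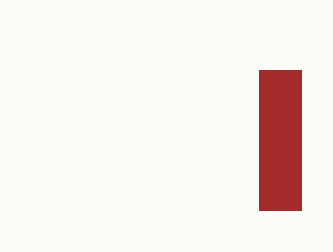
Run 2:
x0 = 259, y0 = 70, x1 = 301, y1 = 210, c = 'brown'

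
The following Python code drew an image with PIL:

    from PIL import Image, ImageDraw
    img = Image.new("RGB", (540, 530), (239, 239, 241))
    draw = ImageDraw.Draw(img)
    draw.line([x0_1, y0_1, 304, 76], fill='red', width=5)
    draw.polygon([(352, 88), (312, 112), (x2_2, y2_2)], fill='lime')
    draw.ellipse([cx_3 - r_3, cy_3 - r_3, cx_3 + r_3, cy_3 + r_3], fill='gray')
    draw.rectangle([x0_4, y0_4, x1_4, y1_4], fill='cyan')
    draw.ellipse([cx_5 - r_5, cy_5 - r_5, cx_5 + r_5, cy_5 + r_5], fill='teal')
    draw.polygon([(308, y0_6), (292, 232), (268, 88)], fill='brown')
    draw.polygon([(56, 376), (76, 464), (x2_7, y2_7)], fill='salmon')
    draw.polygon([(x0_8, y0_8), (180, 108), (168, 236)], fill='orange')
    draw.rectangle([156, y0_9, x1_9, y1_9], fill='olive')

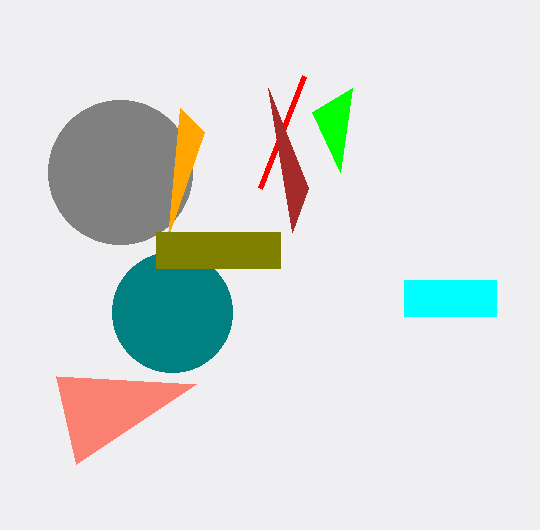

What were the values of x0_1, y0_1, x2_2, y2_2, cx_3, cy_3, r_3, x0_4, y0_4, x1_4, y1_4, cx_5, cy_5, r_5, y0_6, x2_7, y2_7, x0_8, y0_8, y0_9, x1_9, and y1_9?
x0_1 = 260, y0_1 = 188, x2_2 = 340, y2_2 = 172, cx_3 = 120, cy_3 = 172, r_3 = 72, x0_4 = 404, y0_4 = 280, x1_4 = 496, y1_4 = 316, cx_5 = 172, cy_5 = 312, r_5 = 60, y0_6 = 188, x2_7 = 196, y2_7 = 384, x0_8 = 204, y0_8 = 132, y0_9 = 232, x1_9 = 280, y1_9 = 268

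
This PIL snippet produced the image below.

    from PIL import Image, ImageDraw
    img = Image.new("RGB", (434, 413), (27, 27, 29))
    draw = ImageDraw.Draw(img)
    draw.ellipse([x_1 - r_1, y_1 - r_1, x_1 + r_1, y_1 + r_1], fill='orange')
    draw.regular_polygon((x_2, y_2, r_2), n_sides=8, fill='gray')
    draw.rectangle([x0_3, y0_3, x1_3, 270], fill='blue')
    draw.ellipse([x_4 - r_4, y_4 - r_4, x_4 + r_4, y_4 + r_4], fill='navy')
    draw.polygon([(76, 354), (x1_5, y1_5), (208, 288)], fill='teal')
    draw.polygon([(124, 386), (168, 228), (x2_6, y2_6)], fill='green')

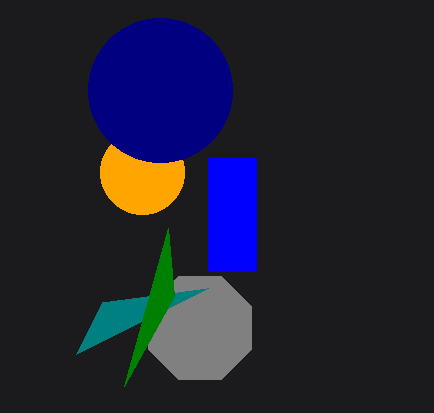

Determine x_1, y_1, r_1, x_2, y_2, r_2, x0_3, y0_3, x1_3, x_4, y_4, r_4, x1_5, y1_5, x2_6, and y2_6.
x_1 = 142; y_1 = 172; r_1 = 42; x_2 = 200; y_2 = 328; r_2 = 56; x0_3 = 208; y0_3 = 158; x1_3 = 256; x_4 = 160; y_4 = 90; r_4 = 72; x1_5 = 102; y1_5 = 302; x2_6 = 174; y2_6 = 296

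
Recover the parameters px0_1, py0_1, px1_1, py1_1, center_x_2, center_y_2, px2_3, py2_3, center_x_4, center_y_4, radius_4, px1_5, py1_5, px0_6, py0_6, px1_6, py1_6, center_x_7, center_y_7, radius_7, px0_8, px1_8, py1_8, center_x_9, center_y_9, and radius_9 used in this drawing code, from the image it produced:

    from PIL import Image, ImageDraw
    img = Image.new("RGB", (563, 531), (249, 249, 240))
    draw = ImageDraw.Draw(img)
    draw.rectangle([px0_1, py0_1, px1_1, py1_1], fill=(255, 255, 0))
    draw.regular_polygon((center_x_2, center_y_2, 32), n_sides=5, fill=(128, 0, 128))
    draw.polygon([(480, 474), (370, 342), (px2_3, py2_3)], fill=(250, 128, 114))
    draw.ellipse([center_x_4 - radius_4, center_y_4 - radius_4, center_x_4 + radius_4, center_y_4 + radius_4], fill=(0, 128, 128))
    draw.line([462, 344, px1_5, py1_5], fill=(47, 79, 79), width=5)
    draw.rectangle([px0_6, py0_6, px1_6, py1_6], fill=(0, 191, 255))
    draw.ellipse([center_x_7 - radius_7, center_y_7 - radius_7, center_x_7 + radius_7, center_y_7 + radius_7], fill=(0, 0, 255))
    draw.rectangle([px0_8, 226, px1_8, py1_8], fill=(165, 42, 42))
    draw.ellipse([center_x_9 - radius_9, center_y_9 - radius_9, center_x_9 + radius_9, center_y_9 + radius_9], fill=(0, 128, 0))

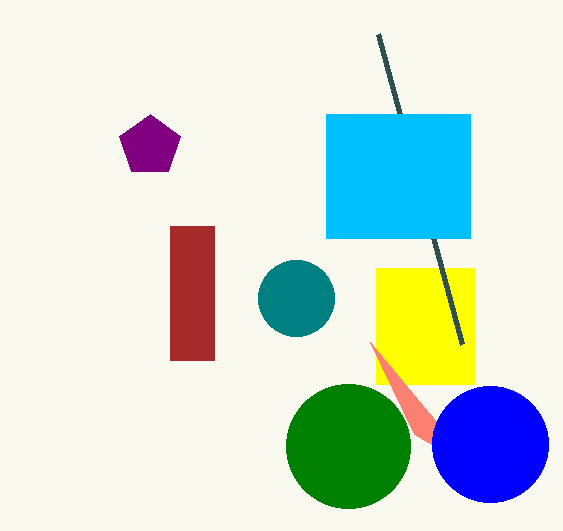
px0_1 = 376, py0_1 = 268, px1_1 = 474, py1_1 = 384, center_x_2 = 150, center_y_2 = 146, px2_3 = 414, py2_3 = 434, center_x_4 = 296, center_y_4 = 298, radius_4 = 38, px1_5 = 378, py1_5 = 34, px0_6 = 326, py0_6 = 114, px1_6 = 470, py1_6 = 238, center_x_7 = 490, center_y_7 = 444, radius_7 = 58, px0_8 = 170, px1_8 = 214, py1_8 = 360, center_x_9 = 348, center_y_9 = 446, radius_9 = 62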